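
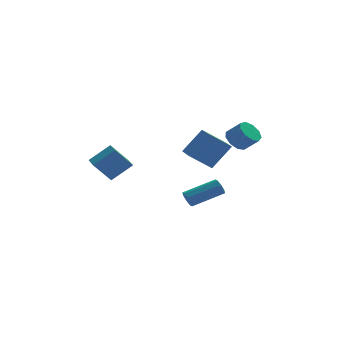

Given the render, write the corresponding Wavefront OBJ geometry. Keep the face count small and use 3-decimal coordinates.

v 3.276 -0.139 2.352
v 3.857 -0.033 1.873
v 4.544 -0.475 2.61
v 3.964 -0.581 3.088
v 3.8 0.384 2.178
v 4.487 -0.058 2.914
v 3.497 0.557 2.564
v 4.184 0.115 3.3
v 3.091 0.404 2.85
v 3.778 -0.038 3.587
v 2.772 -0.003 2.904
v 3.459 -0.445 3.64
v 2.689 -0.474 2.699
v 3.376 -0.916 3.435
v 2.881 -0.787 2.332
v 3.568 -1.23 3.068
v 3.258 -0.798 1.974
v 3.945 -1.24 2.71
v 3.643 -0.5 1.793
v 4.33 -0.942 2.529
v 0.914 1.06 -2.209
v 1.134 0.797 -2.613
v 2.925 1.156 -1.876
v 2.706 1.42 -1.471
v 1.087 1.192 -2.692
v 2.878 1.552 -1.955
v 0.939 1.51 -2.488
v 2.73 1.869 -1.75
v 0.777 1.564 -2.12
v 2.568 1.924 -1.383
v 0.695 1.324 -1.804
v 2.486 1.683 -1.067
v 0.742 0.928 -1.725
v 2.533 1.288 -0.988
v 0.89 0.611 -1.93
v 2.681 0.97 -1.192
v 1.052 0.556 -2.297
v 2.843 0.916 -1.56
v -3.956 1.496 0.314
v -2.797 1.67 1.282
v -4.102 2.667 0.279
v -2.943 2.841 1.246
v -3.017 1.579 -0.826
v -1.858 1.753 0.141
v -3.163 2.75 -0.862
v -2.004 2.924 0.106
v 1.699 -2.522 1.295
v 0.515 -2.512 2.2
v 1.571 -1.07 1.111
v 0.387 -1.059 2.016
v 2.733 -2.261 2.644
v 1.549 -2.25 3.549
v 2.605 -0.808 2.46
v 1.421 -0.798 3.365
f 2 1 5
f 2 5 3
f 3 5 6
f 3 6 4
f 5 1 7
f 5 7 6
f 6 7 8
f 6 8 4
f 7 1 9
f 7 9 8
f 8 9 10
f 8 10 4
f 9 1 11
f 9 11 10
f 10 11 12
f 10 12 4
f 11 1 13
f 11 13 12
f 12 13 14
f 12 14 4
f 13 1 15
f 13 15 14
f 14 15 16
f 14 16 4
f 15 1 17
f 15 17 16
f 16 17 18
f 16 18 4
f 17 1 19
f 17 19 18
f 18 19 20
f 18 20 4
f 19 1 2
f 19 2 20
f 20 2 3
f 20 3 4
f 22 21 25
f 22 25 23
f 23 25 26
f 23 26 24
f 25 21 27
f 25 27 26
f 26 27 28
f 26 28 24
f 27 21 29
f 27 29 28
f 28 29 30
f 28 30 24
f 29 21 31
f 29 31 30
f 30 31 32
f 30 32 24
f 31 21 33
f 31 33 32
f 32 33 34
f 32 34 24
f 33 21 35
f 33 35 34
f 34 35 36
f 34 36 24
f 35 21 37
f 35 37 36
f 36 37 38
f 36 38 24
f 37 21 22
f 37 22 38
f 38 22 23
f 38 23 24
f 40 42 39
f 43 40 39
f 39 42 41
f 41 43 39
f 40 46 42
f 44 40 43
f 44 46 40
f 42 46 41
f 45 43 41
f 41 46 45
f 45 44 43
f 46 44 45
f 48 50 47
f 51 48 47
f 47 50 49
f 49 51 47
f 48 54 50
f 52 48 51
f 52 54 48
f 50 54 49
f 53 51 49
f 49 54 53
f 53 52 51
f 54 52 53



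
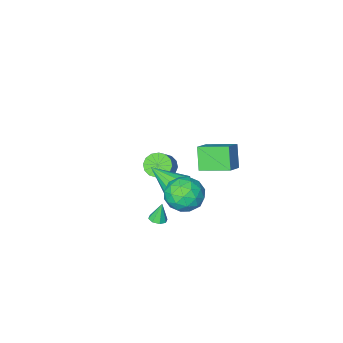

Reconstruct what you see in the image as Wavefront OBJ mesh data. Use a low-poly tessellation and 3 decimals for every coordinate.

v -3.812 -3.444 -2.973
v -3.078 -3.704 -3.337
v -2.173 -2.835 -2.131
v -2.908 -2.576 -1.767
v -3.177 -3.32 -3.539
v -2.272 -2.451 -2.333
v -3.447 -2.97 -3.59
v -2.542 -2.101 -2.384
v -3.814 -2.746 -3.475
v -2.909 -1.877 -2.269
v -4.181 -2.71 -3.226
v -3.276 -1.841 -2.02
v -4.449 -2.87 -2.909
v -3.545 -2.001 -1.703
v -4.547 -3.185 -2.609
v -3.642 -2.316 -1.403
v -4.448 -3.569 -2.407
v -3.543 -2.7 -1.201
v -4.178 -3.919 -2.356
v -3.273 -3.05 -1.15
v -3.811 -4.143 -2.471
v -2.906 -3.274 -1.265
v -3.444 -4.179 -2.72
v -2.539 -3.31 -1.514
v -3.175 -4.019 -3.037
v -2.271 -3.15 -1.831
v -2.56 3.161 0.645
v -1.654 3.838 0.161
v -1.406 1.542 0.539
v -0.5 2.219 0.055
v -0.826 2.377 1.231
v -1.539 3.378 1.296
v -1.521 2.002 -0.596
v -2.234 3.003 -0.531
v -1.012 3.122 -0.606
v -0.582 3.354 0.523
v -2.478 2.026 0.177
v -2.048 2.258 1.306
v -2.208 3.641 0.412
v -0.852 1.739 0.288
v -1.044 1.832 0.979
v -0.511 2.23 0.694
v -2.141 3.371 1.08
v -1.608 3.769 0.795
v -1.122 2.911 1.424
v -1.452 1.611 -0.095
v -0.919 2.009 -0.38
v -2.549 3.15 0.006
v -2.016 3.548 -0.279
v -1.938 2.469 -0.724
v -1.298 3.619 -0.323
v -0.62 2.667 -0.385
v -1.22 2.54 -0.768
v -1.639 3.128 -0.73
v -1.046 3.755 0.341
v -0.368 2.804 0.279
v -0.559 2.897 0.97
v -0.978 3.485 1.008
v -0.668 3.334 -0.11
v -2.692 2.576 0.421
v -2.014 1.625 0.359
v -2.082 1.895 -0.308
v -2.501 2.483 -0.27
v -2.44 2.713 1.085
v -1.762 1.761 1.023
v -1.421 2.252 1.43
v -1.84 2.84 1.468
v -2.392 2.046 0.81
v -2.642 3.255 2.595
v -3.027 2.457 3.854
v -3.833 4.541 3.046
v -4.217 3.743 4.306
v -1.683 3.897 3.294
v -2.067 3.099 4.554
v -2.873 5.183 3.746
v -3.258 4.385 5.005
v -0.559 1.433 -2.431
v -0.061 1.235 -2.311
v -0.861 1.407 -1.229
v -0.072 1.655 -2.304
v -0.369 1.946 -2.372
v -0.778 1.936 -2.475
v -1.058 1.632 -2.552
v -1.046 1.211 -2.558
v -0.749 0.92 -2.49
v -0.341 0.93 -2.388
v -1.992 1.296 -0.381
v -1.188 1.372 -0.954
v -1.168 -0.316 0.561
v -1.087 1.663 -0.544
v -1.228 1.855 -0.091
v -1.574 1.898 0.285
v -2.032 1.779 0.482
v -2.479 1.531 0.448
v -2.795 1.22 0.192
v -2.896 0.929 -0.218
v -2.755 0.736 -0.671
v -2.409 0.693 -1.047
v -1.951 0.812 -1.244
v -1.504 1.06 -1.21
f 2 1 5
f 2 5 3
f 3 5 6
f 3 6 4
f 5 1 7
f 5 7 6
f 6 7 8
f 6 8 4
f 7 1 9
f 7 9 8
f 8 9 10
f 8 10 4
f 9 1 11
f 9 11 10
f 10 11 12
f 10 12 4
f 11 1 13
f 11 13 12
f 12 13 14
f 12 14 4
f 13 1 15
f 13 15 14
f 14 15 16
f 14 16 4
f 15 1 17
f 15 17 16
f 16 17 18
f 16 18 4
f 17 1 19
f 17 19 18
f 18 19 20
f 18 20 4
f 19 1 21
f 19 21 20
f 20 21 22
f 20 22 4
f 21 1 23
f 21 23 22
f 22 23 24
f 22 24 4
f 23 1 25
f 23 25 24
f 24 25 26
f 24 26 4
f 25 1 2
f 25 2 26
f 26 2 3
f 26 3 4
f 27 64 43
f 64 38 67
f 43 67 32
f 64 67 43
f 27 43 39
f 43 32 44
f 39 44 28
f 43 44 39
f 27 39 48
f 39 28 49
f 48 49 34
f 39 49 48
f 27 48 60
f 48 34 63
f 60 63 37
f 48 63 60
f 27 60 64
f 60 37 68
f 64 68 38
f 60 68 64
f 28 44 55
f 44 32 58
f 55 58 36
f 44 58 55
f 32 67 45
f 67 38 66
f 45 66 31
f 67 66 45
f 38 68 65
f 68 37 61
f 65 61 29
f 68 61 65
f 37 63 62
f 63 34 50
f 62 50 33
f 63 50 62
f 34 49 54
f 49 28 51
f 54 51 35
f 49 51 54
f 30 56 42
f 56 36 57
f 42 57 31
f 56 57 42
f 30 42 40
f 42 31 41
f 40 41 29
f 42 41 40
f 30 40 47
f 40 29 46
f 47 46 33
f 40 46 47
f 30 47 52
f 47 33 53
f 52 53 35
f 47 53 52
f 30 52 56
f 52 35 59
f 56 59 36
f 52 59 56
f 31 57 45
f 57 36 58
f 45 58 32
f 57 58 45
f 29 41 65
f 41 31 66
f 65 66 38
f 41 66 65
f 33 46 62
f 46 29 61
f 62 61 37
f 46 61 62
f 35 53 54
f 53 33 50
f 54 50 34
f 53 50 54
f 36 59 55
f 59 35 51
f 55 51 28
f 59 51 55
f 70 72 69
f 73 70 69
f 69 72 71
f 71 73 69
f 70 76 72
f 74 70 73
f 74 76 70
f 72 76 71
f 75 73 71
f 71 76 75
f 75 74 73
f 76 74 75
f 78 77 80
f 78 80 79
f 80 77 81
f 80 81 79
f 81 77 82
f 81 82 79
f 82 77 83
f 82 83 79
f 83 77 84
f 83 84 79
f 84 77 85
f 84 85 79
f 85 77 86
f 85 86 79
f 86 77 78
f 86 78 79
f 88 87 90
f 88 90 89
f 90 87 91
f 90 91 89
f 91 87 92
f 91 92 89
f 92 87 93
f 92 93 89
f 93 87 94
f 93 94 89
f 94 87 95
f 94 95 89
f 95 87 96
f 95 96 89
f 96 87 97
f 96 97 89
f 97 87 98
f 97 98 89
f 98 87 99
f 98 99 89
f 99 87 100
f 99 100 89
f 100 87 88
f 100 88 89



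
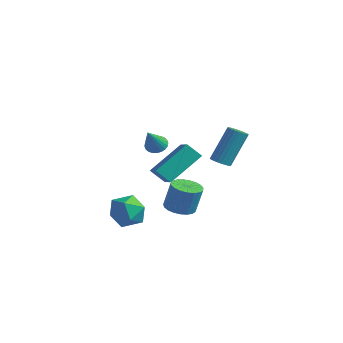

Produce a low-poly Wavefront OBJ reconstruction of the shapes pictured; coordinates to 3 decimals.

v -3.708 1.41 -2.455
v -3.385 3.13 -1.172
v -4.798 2.057 -3.049
v -4.476 3.777 -1.766
v -3.104 1.803 -3.134
v -2.782 3.523 -1.851
v -4.195 2.45 -3.728
v -3.872 4.17 -2.445
v 1.252 -1.852 -1.87
v 1.798 -2.335 -1.902
v 2.055 -2.131 -0.561
v 1.508 -1.648 -0.53
v 1.94 -2.075 -1.968
v 2.197 -1.871 -0.628
v 1.962 -1.776 -2.018
v 2.219 -1.573 -0.677
v 1.862 -1.491 -2.042
v 2.119 -1.287 -0.702
v 1.657 -1.268 -2.037
v 1.913 -1.064 -0.696
v 1.381 -1.146 -2.002
v 1.638 -0.942 -0.662
v 1.083 -1.146 -1.945
v 1.34 -0.942 -0.605
v 0.814 -1.268 -1.875
v 1.071 -1.064 -0.535
v 0.62 -1.491 -1.804
v 0.877 -1.287 -0.464
v 0.536 -1.776 -1.745
v 0.793 -1.573 -0.404
v 0.576 -2.075 -1.707
v 0.833 -1.871 -0.366
v 0.732 -2.335 -1.697
v 0.989 -2.131 -0.357
v 0.978 -2.511 -1.718
v 1.235 -2.308 -0.377
v 1.272 -2.574 -1.765
v 1.529 -2.37 -0.424
v 1.562 -2.511 -1.83
v 1.819 -2.308 -0.489
v -1.322 -1.548 -2.9
v -0.78 -2.147 -3.451
v -2.1 -2.793 -2.309
v -1.558 -3.392 -2.86
v -1.149 -2.91 -2.114
v -0.668 -2.14 -2.479
v -2.212 -2.8 -3.281
v -1.731 -2.03 -3.646
v -1.33 -2.921 -3.686
v -0.673 -2.989 -2.965
v -2.207 -1.951 -2.795
v -1.55 -2.019 -2.074
v -1.703 -0.435 0.541
v -1.352 -0.706 0.216
v -1.317 -1.325 1.699
v -1.226 -0.551 0.293
v -1.173 -0.378 0.408
v -1.2 -0.213 0.544
v -1.304 -0.083 0.679
v -1.469 -0.006 0.793
v -1.669 0.005 0.868
v -1.875 -0.05 0.894
v -2.055 -0.165 0.867
v -2.181 -0.32 0.789
v -2.234 -0.493 0.674
v -2.207 -0.657 0.539
v -2.103 -0.788 0.404
v -1.938 -0.865 0.29
v -1.737 -0.876 0.214
v -1.532 -0.821 0.188
v 0.43 1.483 -0.478
v 0.762 1.82 -0.696
v 0.921 2.773 1.02
v 0.59 2.437 1.238
v 0.584 1.911 -0.73
v 0.743 2.865 0.986
v 0.383 1.938 -0.726
v 0.542 2.891 0.99
v 0.189 1.895 -0.685
v 0.348 2.849 1.032
v 0.032 1.789 -0.611
v 0.191 2.743 1.105
v -0.065 1.637 -0.518
v 0.095 2.591 1.198
v -0.086 1.462 -0.418
v 0.074 2.416 1.298
v -0.028 1.29 -0.328
v 0.131 2.243 1.388
v 0.099 1.147 -0.26
v 0.258 2.1 1.456
v 0.277 1.055 -0.226
v 0.436 2.009 1.49
v 0.478 1.029 -0.23
v 0.637 1.982 1.486
v 0.672 1.071 -0.272
v 0.831 2.025 1.445
v 0.829 1.177 -0.345
v 0.988 2.131 1.371
v 0.925 1.329 -0.438
v 1.085 2.283 1.278
v 0.946 1.504 -0.538
v 1.106 2.458 1.178
v 0.889 1.677 -0.628
v 1.048 2.63 1.088
f 2 4 1
f 5 2 1
f 1 4 3
f 3 5 1
f 2 8 4
f 6 2 5
f 6 8 2
f 4 8 3
f 7 5 3
f 3 8 7
f 7 6 5
f 8 6 7
f 10 9 13
f 10 13 11
f 11 13 14
f 11 14 12
f 13 9 15
f 13 15 14
f 14 15 16
f 14 16 12
f 15 9 17
f 15 17 16
f 16 17 18
f 16 18 12
f 17 9 19
f 17 19 18
f 18 19 20
f 18 20 12
f 19 9 21
f 19 21 20
f 20 21 22
f 20 22 12
f 21 9 23
f 21 23 22
f 22 23 24
f 22 24 12
f 23 9 25
f 23 25 24
f 24 25 26
f 24 26 12
f 25 9 27
f 25 27 26
f 26 27 28
f 26 28 12
f 27 9 29
f 27 29 28
f 28 29 30
f 28 30 12
f 29 9 31
f 29 31 30
f 30 31 32
f 30 32 12
f 31 9 33
f 31 33 32
f 32 33 34
f 32 34 12
f 33 9 35
f 33 35 34
f 34 35 36
f 34 36 12
f 35 9 37
f 35 37 36
f 36 37 38
f 36 38 12
f 37 9 39
f 37 39 38
f 38 39 40
f 38 40 12
f 39 9 10
f 39 10 40
f 40 10 11
f 40 11 12
f 41 52 46
f 41 46 42
f 41 42 48
f 41 48 51
f 41 51 52
f 42 46 50
f 46 52 45
f 52 51 43
f 51 48 47
f 48 42 49
f 44 50 45
f 44 45 43
f 44 43 47
f 44 47 49
f 44 49 50
f 45 50 46
f 43 45 52
f 47 43 51
f 49 47 48
f 50 49 42
f 54 53 56
f 54 56 55
f 56 53 57
f 56 57 55
f 57 53 58
f 57 58 55
f 58 53 59
f 58 59 55
f 59 53 60
f 59 60 55
f 60 53 61
f 60 61 55
f 61 53 62
f 61 62 55
f 62 53 63
f 62 63 55
f 63 53 64
f 63 64 55
f 64 53 65
f 64 65 55
f 65 53 66
f 65 66 55
f 66 53 67
f 66 67 55
f 67 53 68
f 67 68 55
f 68 53 69
f 68 69 55
f 69 53 70
f 69 70 55
f 70 53 54
f 70 54 55
f 72 71 75
f 72 75 73
f 73 75 76
f 73 76 74
f 75 71 77
f 75 77 76
f 76 77 78
f 76 78 74
f 77 71 79
f 77 79 78
f 78 79 80
f 78 80 74
f 79 71 81
f 79 81 80
f 80 81 82
f 80 82 74
f 81 71 83
f 81 83 82
f 82 83 84
f 82 84 74
f 83 71 85
f 83 85 84
f 84 85 86
f 84 86 74
f 85 71 87
f 85 87 86
f 86 87 88
f 86 88 74
f 87 71 89
f 87 89 88
f 88 89 90
f 88 90 74
f 89 71 91
f 89 91 90
f 90 91 92
f 90 92 74
f 91 71 93
f 91 93 92
f 92 93 94
f 92 94 74
f 93 71 95
f 93 95 94
f 94 95 96
f 94 96 74
f 95 71 97
f 95 97 96
f 96 97 98
f 96 98 74
f 97 71 99
f 97 99 98
f 98 99 100
f 98 100 74
f 99 71 101
f 99 101 100
f 100 101 102
f 100 102 74
f 101 71 103
f 101 103 102
f 102 103 104
f 102 104 74
f 103 71 72
f 103 72 104
f 104 72 73
f 104 73 74



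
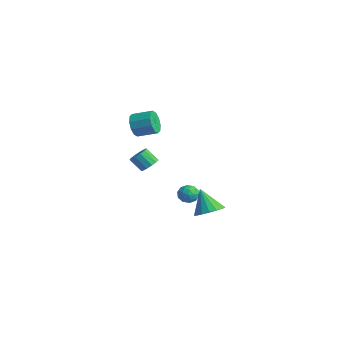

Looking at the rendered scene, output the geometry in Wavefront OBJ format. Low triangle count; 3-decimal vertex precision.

v 0.708 -0.563 -2.302
v 1.076 -1.163 -2.303
v 0.004 -0.997 -1.517
v 0.372 -1.597 -1.518
v 0.657 -1.01 -1.254
v 1.092 -0.741 -1.739
v -0.012 -1.419 -2.081
v 0.423 -1.15 -2.566
v 0.631 -1.692 -2.167
v 1.045 -1.439 -1.656
v 0.035 -0.721 -2.164
v 0.449 -0.468 -1.653
v 0.954 -0.825 -2.371
v 0.126 -1.335 -1.449
v 0.294 -0.99 -1.294
v 0.51 -1.343 -1.294
v 0.963 -0.577 -2.04
v 1.18 -0.93 -2.04
v 0.933 -0.84 -1.424
v -0.1 -1.23 -1.78
v 0.117 -1.583 -1.78
v 0.57 -0.817 -2.526
v 0.786 -1.17 -2.526
v 0.147 -1.32 -2.396
v 0.909 -1.489 -2.292
v 0.495 -1.744 -1.831
v 0.269 -1.639 -2.161
v 0.525 -1.481 -2.446
v 1.152 -1.34 -1.991
v 0.738 -1.595 -1.53
v 0.906 -1.25 -1.375
v 1.161 -1.092 -1.66
v 0.891 -1.651 -1.911
v 0.342 -0.565 -2.29
v -0.072 -0.82 -1.829
v -0.081 -1.068 -2.16
v 0.174 -0.91 -2.445
v 0.585 -0.416 -1.989
v 0.171 -0.671 -1.528
v 0.555 -0.679 -1.374
v 0.811 -0.521 -1.659
v 0.189 -0.509 -1.909
v -2.692 -1.613 -0.774
v -2.217 -1.481 -0.321
v -2.873 -1.895 0.487
v -3.348 -2.027 0.034
v -2.434 -1.173 -0.34
v -3.09 -1.586 0.468
v -2.733 -1.005 -0.497
v -3.389 -1.418 0.312
v -3.02 -1.03 -0.742
v -3.675 -1.443 0.067
v -3.202 -1.24 -0.997
v -3.858 -1.653 -0.189
v -3.222 -1.569 -1.181
v -3.878 -1.982 -0.373
v -3.074 -1.912 -1.237
v -3.73 -2.325 -0.428
v -2.805 -2.16 -1.145
v -3.461 -2.573 -0.337
v -2.5 -2.235 -0.936
v -3.156 -2.648 -0.127
v -2.256 -2.112 -0.675
v -2.912 -2.525 0.133
v -2.15 -1.831 -0.446
v -2.806 -2.244 0.362
v -4.311 -1.618 1.98
v -3.868 -1.73 1.24
v -2.946 -0.853 1.659
v -3.389 -0.742 2.4
v -4.217 -1.328 1.166
v -3.295 -0.451 1.585
v -4.602 -1.036 1.403
v -3.68 -0.159 1.822
v -4.876 -0.967 1.86
v -3.953 -0.09 2.28
v -4.934 -1.147 2.364
v -4.011 -0.27 2.783
v -4.754 -1.507 2.721
v -3.832 -0.63 3.14
v -4.405 -1.909 2.795
v -3.483 -1.032 3.214
v -4.02 -2.201 2.558
v -3.098 -1.324 2.977
v -3.747 -2.27 2.1
v -2.824 -1.393 2.52
v -3.689 -2.09 1.597
v -2.766 -1.213 2.016
v 4.147 -2.139 -1.266
v 4.654 -1.412 -0.924
v 3.213 -2.161 0.166
v 4.311 -1.211 -1.145
v 3.931 -1.223 -1.394
v 3.6 -1.445 -1.613
v 3.394 -1.826 -1.753
v 3.361 -2.278 -1.781
v 3.508 -2.699 -1.691
v 3.802 -2.992 -1.504
v 4.174 -3.089 -1.262
v 4.541 -2.969 -1.021
v 4.817 -2.658 -0.836
v 4.94 -2.229 -0.75
v 4.881 -1.78 -0.782
f 1 38 17
f 38 12 41
f 17 41 6
f 38 41 17
f 1 17 13
f 17 6 18
f 13 18 2
f 17 18 13
f 1 13 22
f 13 2 23
f 22 23 8
f 13 23 22
f 1 22 34
f 22 8 37
f 34 37 11
f 22 37 34
f 1 34 38
f 34 11 42
f 38 42 12
f 34 42 38
f 2 18 29
f 18 6 32
f 29 32 10
f 18 32 29
f 6 41 19
f 41 12 40
f 19 40 5
f 41 40 19
f 12 42 39
f 42 11 35
f 39 35 3
f 42 35 39
f 11 37 36
f 37 8 24
f 36 24 7
f 37 24 36
f 8 23 28
f 23 2 25
f 28 25 9
f 23 25 28
f 4 30 16
f 30 10 31
f 16 31 5
f 30 31 16
f 4 16 14
f 16 5 15
f 14 15 3
f 16 15 14
f 4 14 21
f 14 3 20
f 21 20 7
f 14 20 21
f 4 21 26
f 21 7 27
f 26 27 9
f 21 27 26
f 4 26 30
f 26 9 33
f 30 33 10
f 26 33 30
f 5 31 19
f 31 10 32
f 19 32 6
f 31 32 19
f 3 15 39
f 15 5 40
f 39 40 12
f 15 40 39
f 7 20 36
f 20 3 35
f 36 35 11
f 20 35 36
f 9 27 28
f 27 7 24
f 28 24 8
f 27 24 28
f 10 33 29
f 33 9 25
f 29 25 2
f 33 25 29
f 44 43 47
f 44 47 45
f 45 47 48
f 45 48 46
f 47 43 49
f 47 49 48
f 48 49 50
f 48 50 46
f 49 43 51
f 49 51 50
f 50 51 52
f 50 52 46
f 51 43 53
f 51 53 52
f 52 53 54
f 52 54 46
f 53 43 55
f 53 55 54
f 54 55 56
f 54 56 46
f 55 43 57
f 55 57 56
f 56 57 58
f 56 58 46
f 57 43 59
f 57 59 58
f 58 59 60
f 58 60 46
f 59 43 61
f 59 61 60
f 60 61 62
f 60 62 46
f 61 43 63
f 61 63 62
f 62 63 64
f 62 64 46
f 63 43 65
f 63 65 64
f 64 65 66
f 64 66 46
f 65 43 44
f 65 44 66
f 66 44 45
f 66 45 46
f 68 67 71
f 68 71 69
f 69 71 72
f 69 72 70
f 71 67 73
f 71 73 72
f 72 73 74
f 72 74 70
f 73 67 75
f 73 75 74
f 74 75 76
f 74 76 70
f 75 67 77
f 75 77 76
f 76 77 78
f 76 78 70
f 77 67 79
f 77 79 78
f 78 79 80
f 78 80 70
f 79 67 81
f 79 81 80
f 80 81 82
f 80 82 70
f 81 67 83
f 81 83 82
f 82 83 84
f 82 84 70
f 83 67 85
f 83 85 84
f 84 85 86
f 84 86 70
f 85 67 87
f 85 87 86
f 86 87 88
f 86 88 70
f 87 67 68
f 87 68 88
f 88 68 69
f 88 69 70
f 90 89 92
f 90 92 91
f 92 89 93
f 92 93 91
f 93 89 94
f 93 94 91
f 94 89 95
f 94 95 91
f 95 89 96
f 95 96 91
f 96 89 97
f 96 97 91
f 97 89 98
f 97 98 91
f 98 89 99
f 98 99 91
f 99 89 100
f 99 100 91
f 100 89 101
f 100 101 91
f 101 89 102
f 101 102 91
f 102 89 103
f 102 103 91
f 103 89 90
f 103 90 91



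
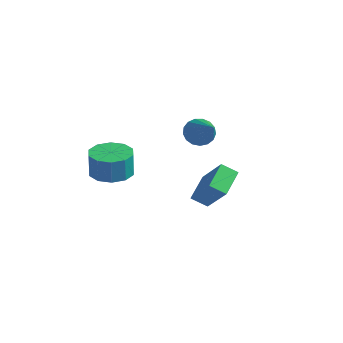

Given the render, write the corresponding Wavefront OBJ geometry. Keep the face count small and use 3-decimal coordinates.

v 2.431 -0.491 2.395
v 2.877 -0.477 1.856
v 3.969 -1.349 3.645
v 2.922 -0.18 2.004
v 2.854 0.045 2.242
v 2.69 0.148 2.515
v 2.466 0.105 2.761
v 2.234 -0.075 2.923
v 2.047 -0.35 2.964
v 1.949 -0.657 2.874
v 1.96 -0.927 2.675
v 2.079 -1.096 2.412
v 2.279 -1.127 2.145
v 2.514 -1.012 1.935
v 2.73 -0.777 1.831
v 0.163 -3.326 0.32
v 0.841 -3.992 0.297
v 0.855 -4.019 1.497
v 0.177 -3.354 1.52
v 1.103 -3.466 0.306
v 1.116 -3.493 1.506
v 1.005 -2.887 0.32
v 1.019 -2.914 1.52
v 0.587 -2.476 0.334
v 0.6 -2.503 1.534
v 0.006 -2.39 0.343
v 0.02 -2.417 1.543
v -0.515 -2.661 0.343
v -0.501 -2.688 1.543
v -0.776 -3.187 0.334
v -0.763 -3.214 1.534
v -0.679 -3.766 0.32
v -0.665 -3.793 1.52
v -0.26 -4.177 0.306
v -0.247 -4.204 1.506
v 0.32 -4.263 0.297
v 0.334 -4.29 1.497
v 1.503 1.083 -3.279
v 0.901 0.66 -2.833
v 1.087 2.303 -2.684
v 0.486 1.881 -2.237
v 2.814 0.799 -1.783
v 2.213 0.377 -1.336
v 2.399 2.02 -1.187
v 1.797 1.597 -0.741
f 2 1 4
f 2 4 3
f 4 1 5
f 4 5 3
f 5 1 6
f 5 6 3
f 6 1 7
f 6 7 3
f 7 1 8
f 7 8 3
f 8 1 9
f 8 9 3
f 9 1 10
f 9 10 3
f 10 1 11
f 10 11 3
f 11 1 12
f 11 12 3
f 12 1 13
f 12 13 3
f 13 1 14
f 13 14 3
f 14 1 15
f 14 15 3
f 15 1 2
f 15 2 3
f 17 16 20
f 17 20 18
f 18 20 21
f 18 21 19
f 20 16 22
f 20 22 21
f 21 22 23
f 21 23 19
f 22 16 24
f 22 24 23
f 23 24 25
f 23 25 19
f 24 16 26
f 24 26 25
f 25 26 27
f 25 27 19
f 26 16 28
f 26 28 27
f 27 28 29
f 27 29 19
f 28 16 30
f 28 30 29
f 29 30 31
f 29 31 19
f 30 16 32
f 30 32 31
f 31 32 33
f 31 33 19
f 32 16 34
f 32 34 33
f 33 34 35
f 33 35 19
f 34 16 36
f 34 36 35
f 35 36 37
f 35 37 19
f 36 16 17
f 36 17 37
f 37 17 18
f 37 18 19
f 39 41 38
f 42 39 38
f 38 41 40
f 40 42 38
f 39 45 41
f 43 39 42
f 43 45 39
f 41 45 40
f 44 42 40
f 40 45 44
f 44 43 42
f 45 43 44



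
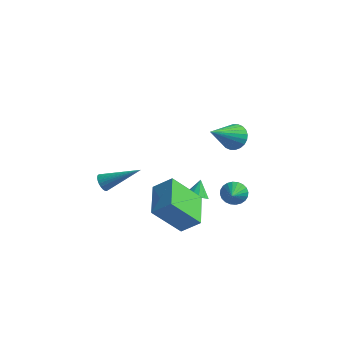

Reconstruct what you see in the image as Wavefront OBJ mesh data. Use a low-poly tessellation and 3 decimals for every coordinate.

v -0.399 1.619 -3.168
v 0.077 1.99 -3.382
v -0.521 2.261 -2.332
v -0.227 2.12 -3.527
v -0.585 2.092 -3.557
v -0.884 1.914 -3.464
v -1.029 1.642 -3.277
v -0.974 1.363 -3.055
v -0.737 1.166 -2.869
v -0.392 1.112 -2.777
v -0.05 1.22 -2.81
v 0.182 1.455 -2.956
v 0.229 1.741 -3.17
v -3.633 -1.916 -1.055
v -3.454 -1.709 -1.508
v -1.967 -1.104 -0.025
v -3.572 -1.555 -1.438
v -3.7 -1.456 -1.309
v -3.818 -1.427 -1.142
v -3.907 -1.472 -0.961
v -3.955 -1.585 -0.794
v -3.954 -1.748 -0.667
v -3.904 -1.937 -0.599
v -3.813 -2.122 -0.601
v -3.694 -2.276 -0.671
v -3.567 -2.376 -0.8
v -3.449 -2.405 -0.967
v -3.359 -2.36 -1.148
v -3.311 -2.247 -1.315
v -3.312 -2.084 -1.442
v -3.362 -1.895 -1.51
v 0.006 -3.43 -0.922
v 0.917 -3.139 -0.149
v -0.905 -1.751 -0.482
v 0.006 -1.46 0.291
v 1.054 -2.44 -2.531
v 1.965 -2.149 -1.758
v 0.143 -0.761 -2.091
v 1.054 -0.47 -1.318
v 2.616 -0.181 3.367
v 3.318 -0.454 3.259
v 2.184 -1.739 4.493
v 3.356 -0.289 3.502
v 3.283 -0.108 3.725
v 3.107 0.063 3.893
v 2.857 0.196 3.981
v 2.571 0.272 3.975
v 2.291 0.278 3.877
v 2.061 0.215 3.701
v 1.915 0.091 3.474
v 1.876 -0.074 3.231
v 1.95 -0.255 3.009
v 2.126 -0.426 2.841
v 2.375 -0.559 2.753
v 2.662 -0.634 2.758
v 2.942 -0.641 2.856
v 3.172 -0.578 3.032
v 2.728 -0.294 -0.526
v 2.994 0.082 -0.026
v 3.072 -1.166 -0.054
v 2.751 0.037 0.068
v 2.503 -0.059 0.071
v 2.29 -0.191 -0.016
v 2.143 -0.338 -0.181
v 2.086 -0.478 -0.399
v 2.126 -0.591 -0.636
v 2.258 -0.658 -0.856
v 2.461 -0.67 -1.026
v 2.705 -0.624 -1.12
v 2.953 -0.529 -1.123
v 3.166 -0.397 -1.036
v 3.312 -0.25 -0.871
v 3.37 -0.109 -0.653
v 3.33 0.003 -0.416
v 3.198 0.07 -0.196
f 2 1 4
f 2 4 3
f 4 1 5
f 4 5 3
f 5 1 6
f 5 6 3
f 6 1 7
f 6 7 3
f 7 1 8
f 7 8 3
f 8 1 9
f 8 9 3
f 9 1 10
f 9 10 3
f 10 1 11
f 10 11 3
f 11 1 12
f 11 12 3
f 12 1 13
f 12 13 3
f 13 1 2
f 13 2 3
f 15 14 17
f 15 17 16
f 17 14 18
f 17 18 16
f 18 14 19
f 18 19 16
f 19 14 20
f 19 20 16
f 20 14 21
f 20 21 16
f 21 14 22
f 21 22 16
f 22 14 23
f 22 23 16
f 23 14 24
f 23 24 16
f 24 14 25
f 24 25 16
f 25 14 26
f 25 26 16
f 26 14 27
f 26 27 16
f 27 14 28
f 27 28 16
f 28 14 29
f 28 29 16
f 29 14 30
f 29 30 16
f 30 14 31
f 30 31 16
f 31 14 15
f 31 15 16
f 33 35 32
f 36 33 32
f 32 35 34
f 34 36 32
f 33 39 35
f 37 33 36
f 37 39 33
f 35 39 34
f 38 36 34
f 34 39 38
f 38 37 36
f 39 37 38
f 41 40 43
f 41 43 42
f 43 40 44
f 43 44 42
f 44 40 45
f 44 45 42
f 45 40 46
f 45 46 42
f 46 40 47
f 46 47 42
f 47 40 48
f 47 48 42
f 48 40 49
f 48 49 42
f 49 40 50
f 49 50 42
f 50 40 51
f 50 51 42
f 51 40 52
f 51 52 42
f 52 40 53
f 52 53 42
f 53 40 54
f 53 54 42
f 54 40 55
f 54 55 42
f 55 40 56
f 55 56 42
f 56 40 57
f 56 57 42
f 57 40 41
f 57 41 42
f 59 58 61
f 59 61 60
f 61 58 62
f 61 62 60
f 62 58 63
f 62 63 60
f 63 58 64
f 63 64 60
f 64 58 65
f 64 65 60
f 65 58 66
f 65 66 60
f 66 58 67
f 66 67 60
f 67 58 68
f 67 68 60
f 68 58 69
f 68 69 60
f 69 58 70
f 69 70 60
f 70 58 71
f 70 71 60
f 71 58 72
f 71 72 60
f 72 58 73
f 72 73 60
f 73 58 74
f 73 74 60
f 74 58 75
f 74 75 60
f 75 58 59
f 75 59 60



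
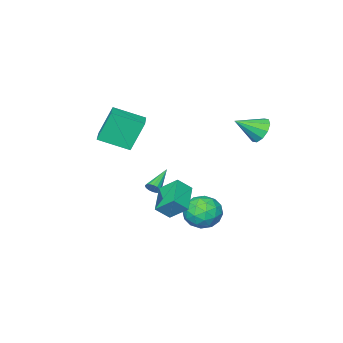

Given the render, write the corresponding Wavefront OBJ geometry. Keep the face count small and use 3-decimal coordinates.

v -3.787 3.054 2.302
v -3.254 3.742 2.117
v -2.553 2.326 3.158
v -3.516 3.852 2.588
v -3.882 3.657 2.95
v -4.211 3.232 3.064
v -4.379 2.739 2.887
v -4.321 2.366 2.486
v -4.059 2.256 2.015
v -3.693 2.451 1.654
v -3.364 2.877 1.54
v -3.196 3.369 1.717
v 0.071 0.441 -2.351
v -0.308 1.47 -1.449
v 1.379 1.533 -3.046
v 1 2.561 -2.143
v 0.78 0.059 -1.617
v 0.401 1.087 -0.714
v 2.088 1.15 -2.311
v 1.709 2.179 -1.409
v -1.6 1.65 -4.854
v -0.692 0.923 -4.667
v -2.408 1.057 -3.233
v -1.5 0.33 -3.046
v -1.347 1.495 -2.971
v -0.847 1.862 -3.973
v -2.253 0.118 -3.927
v -1.753 0.485 -4.929
v -1.096 -0.023 -4.094
v -0.536 0.828 -3.504
v -2.564 1.152 -4.396
v -2.004 2.003 -3.806
v -1.075 1.339 -4.903
v -2.025 0.641 -2.997
v -1.935 1.326 -2.953
v -1.401 0.899 -2.844
v -1.166 1.89 -4.495
v -0.633 1.463 -4.385
v -1.017 1.799 -3.388
v -2.467 0.517 -3.515
v -1.934 0.09 -3.405
v -1.699 1.081 -5.056
v -1.165 0.654 -4.947
v -2.083 0.181 -4.512
v -0.779 0.355 -4.456
v -1.253 0.006 -3.504
v -1.696 -0.118 -4.021
v -1.402 0.097 -4.61
v -0.45 0.855 -4.109
v -0.924 0.507 -3.157
v -0.834 1.192 -3.113
v -0.541 1.407 -3.701
v -0.687 0.299 -3.773
v -2.176 1.473 -4.743
v -2.65 1.125 -3.791
v -2.559 0.573 -4.199
v -2.266 0.788 -4.787
v -1.847 1.974 -4.396
v -2.321 1.625 -3.444
v -1.698 1.883 -3.29
v -1.404 2.098 -3.879
v -2.413 1.681 -4.127
v -2.198 -3.722 -4.186
v -1.942 -3.756 -3.758
v -3.682 -4.178 -3.334
v -2.023 -3.511 -3.768
v -2.151 -3.322 -3.89
v -2.292 -3.24 -4.092
v -2.408 -3.288 -4.318
v -2.467 -3.452 -4.509
v -2.454 -3.689 -4.614
v -2.373 -3.934 -4.604
v -2.245 -4.123 -4.481
v -2.104 -4.204 -4.28
v -1.989 -4.157 -4.053
v -1.93 -3.993 -3.862
v 0.461 -5.231 0.566
v -0.283 -4.861 2.472
v -0.775 -3.877 -0.18
v -1.52 -3.506 1.726
v 1.44 -4.234 0.754
v 0.695 -3.863 2.66
v 0.203 -2.879 0.008
v -0.541 -2.509 1.914
f 2 1 4
f 2 4 3
f 4 1 5
f 4 5 3
f 5 1 6
f 5 6 3
f 6 1 7
f 6 7 3
f 7 1 8
f 7 8 3
f 8 1 9
f 8 9 3
f 9 1 10
f 9 10 3
f 10 1 11
f 10 11 3
f 11 1 12
f 11 12 3
f 12 1 2
f 12 2 3
f 14 16 13
f 17 14 13
f 13 16 15
f 15 17 13
f 14 20 16
f 18 14 17
f 18 20 14
f 16 20 15
f 19 17 15
f 15 20 19
f 19 18 17
f 20 18 19
f 21 58 37
f 58 32 61
f 37 61 26
f 58 61 37
f 21 37 33
f 37 26 38
f 33 38 22
f 37 38 33
f 21 33 42
f 33 22 43
f 42 43 28
f 33 43 42
f 21 42 54
f 42 28 57
f 54 57 31
f 42 57 54
f 21 54 58
f 54 31 62
f 58 62 32
f 54 62 58
f 22 38 49
f 38 26 52
f 49 52 30
f 38 52 49
f 26 61 39
f 61 32 60
f 39 60 25
f 61 60 39
f 32 62 59
f 62 31 55
f 59 55 23
f 62 55 59
f 31 57 56
f 57 28 44
f 56 44 27
f 57 44 56
f 28 43 48
f 43 22 45
f 48 45 29
f 43 45 48
f 24 50 36
f 50 30 51
f 36 51 25
f 50 51 36
f 24 36 34
f 36 25 35
f 34 35 23
f 36 35 34
f 24 34 41
f 34 23 40
f 41 40 27
f 34 40 41
f 24 41 46
f 41 27 47
f 46 47 29
f 41 47 46
f 24 46 50
f 46 29 53
f 50 53 30
f 46 53 50
f 25 51 39
f 51 30 52
f 39 52 26
f 51 52 39
f 23 35 59
f 35 25 60
f 59 60 32
f 35 60 59
f 27 40 56
f 40 23 55
f 56 55 31
f 40 55 56
f 29 47 48
f 47 27 44
f 48 44 28
f 47 44 48
f 30 53 49
f 53 29 45
f 49 45 22
f 53 45 49
f 64 63 66
f 64 66 65
f 66 63 67
f 66 67 65
f 67 63 68
f 67 68 65
f 68 63 69
f 68 69 65
f 69 63 70
f 69 70 65
f 70 63 71
f 70 71 65
f 71 63 72
f 71 72 65
f 72 63 73
f 72 73 65
f 73 63 74
f 73 74 65
f 74 63 75
f 74 75 65
f 75 63 76
f 75 76 65
f 76 63 64
f 76 64 65
f 78 80 77
f 81 78 77
f 77 80 79
f 79 81 77
f 78 84 80
f 82 78 81
f 82 84 78
f 80 84 79
f 83 81 79
f 79 84 83
f 83 82 81
f 84 82 83



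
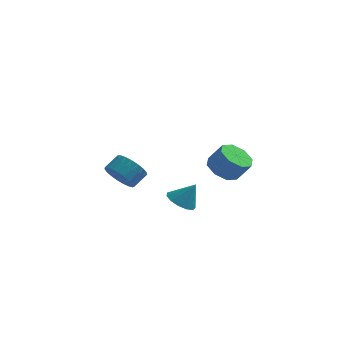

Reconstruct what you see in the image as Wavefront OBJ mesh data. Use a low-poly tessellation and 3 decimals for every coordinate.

v -3.607 2.76 -3.88
v -2.969 2.86 -4.563
v -2.476 3.541 -4.003
v -3.113 3.44 -3.32
v -3.234 3.131 -4.659
v -2.741 3.811 -4.099
v -3.564 3.337 -4.62
v -3.07 4.018 -4.06
v -3.9 3.444 -4.453
v -3.407 4.125 -3.893
v -4.187 3.433 -4.187
v -3.693 4.113 -3.627
v -4.372 3.305 -3.868
v -3.879 3.985 -3.308
v -4.426 3.082 -3.551
v -3.933 3.763 -2.991
v -4.338 2.804 -3.291
v -3.844 3.485 -2.731
v -4.123 2.519 -3.132
v -3.63 3.199 -2.572
v -3.819 2.275 -3.103
v -3.326 2.955 -2.543
v -3.478 2.114 -3.209
v -2.985 2.795 -2.649
v -3.16 2.066 -3.43
v -2.667 2.747 -2.87
v -2.919 2.137 -3.729
v -2.425 2.818 -3.169
v -2.796 2.316 -4.054
v -2.303 2.997 -3.494
v -2.814 2.572 -4.349
v -2.321 3.252 -3.79
v 2.152 -0.733 -0.922
v 2.798 -0.264 -1.339
v 3.474 -0.338 -0.374
v 2.828 -0.807 0.042
v 2.356 0.14 -0.998
v 3.032 0.066 -0.034
v 1.795 0.033 -0.613
v 2.471 -0.041 0.351
v 1.443 -0.523 -0.409
v 2.119 -0.597 0.555
v 1.506 -1.202 -0.506
v 2.182 -1.276 0.459
v 1.948 -1.606 -0.846
v 2.624 -1.68 0.118
v 2.509 -1.499 -1.231
v 3.185 -1.573 -0.267
v 2.861 -0.943 -1.435
v 3.537 -1.017 -0.471
v -0.064 0.517 -3.959
v 0.348 -0.178 -4.1
v 0.624 0.703 -2.861
v 0.587 0.159 -4.307
v 0.619 0.61 -4.403
v 0.435 1.031 -4.359
v 0.092 1.289 -4.188
v -0.301 1.302 -3.944
v -0.618 1.066 -3.705
v -0.759 0.655 -3.547
v -0.68 0.201 -3.52
v -0.405 -0.153 -3.632
v -0.022 -0.294 -3.849
f 2 1 5
f 2 5 3
f 3 5 6
f 3 6 4
f 5 1 7
f 5 7 6
f 6 7 8
f 6 8 4
f 7 1 9
f 7 9 8
f 8 9 10
f 8 10 4
f 9 1 11
f 9 11 10
f 10 11 12
f 10 12 4
f 11 1 13
f 11 13 12
f 12 13 14
f 12 14 4
f 13 1 15
f 13 15 14
f 14 15 16
f 14 16 4
f 15 1 17
f 15 17 16
f 16 17 18
f 16 18 4
f 17 1 19
f 17 19 18
f 18 19 20
f 18 20 4
f 19 1 21
f 19 21 20
f 20 21 22
f 20 22 4
f 21 1 23
f 21 23 22
f 22 23 24
f 22 24 4
f 23 1 25
f 23 25 24
f 24 25 26
f 24 26 4
f 25 1 27
f 25 27 26
f 26 27 28
f 26 28 4
f 27 1 29
f 27 29 28
f 28 29 30
f 28 30 4
f 29 1 31
f 29 31 30
f 30 31 32
f 30 32 4
f 31 1 2
f 31 2 32
f 32 2 3
f 32 3 4
f 34 33 37
f 34 37 35
f 35 37 38
f 35 38 36
f 37 33 39
f 37 39 38
f 38 39 40
f 38 40 36
f 39 33 41
f 39 41 40
f 40 41 42
f 40 42 36
f 41 33 43
f 41 43 42
f 42 43 44
f 42 44 36
f 43 33 45
f 43 45 44
f 44 45 46
f 44 46 36
f 45 33 47
f 45 47 46
f 46 47 48
f 46 48 36
f 47 33 49
f 47 49 48
f 48 49 50
f 48 50 36
f 49 33 34
f 49 34 50
f 50 34 35
f 50 35 36
f 52 51 54
f 52 54 53
f 54 51 55
f 54 55 53
f 55 51 56
f 55 56 53
f 56 51 57
f 56 57 53
f 57 51 58
f 57 58 53
f 58 51 59
f 58 59 53
f 59 51 60
f 59 60 53
f 60 51 61
f 60 61 53
f 61 51 62
f 61 62 53
f 62 51 63
f 62 63 53
f 63 51 52
f 63 52 53



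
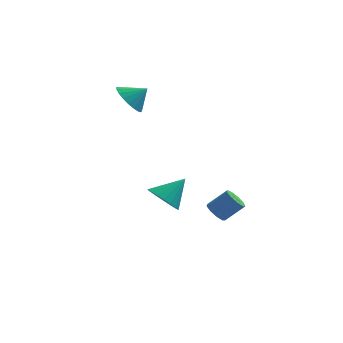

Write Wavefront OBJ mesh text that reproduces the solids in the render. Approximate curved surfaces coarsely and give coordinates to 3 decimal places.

v 2.797 0.037 -4.118
v 3.164 -0.457 -4.383
v 4.129 -0.232 -3.467
v 3.763 0.263 -3.202
v 3.265 -0.06 -4.587
v 4.231 0.166 -3.672
v 3.148 0.383 -4.573
v 4.113 0.608 -3.657
v 2.866 0.664 -4.345
v 3.832 0.889 -3.429
v 2.552 0.652 -4.011
v 3.518 0.877 -3.095
v 2.353 0.352 -3.727
v 3.319 0.578 -2.811
v 2.362 -0.095 -3.626
v 3.327 0.131 -2.71
v 2.574 -0.48 -3.755
v 3.54 -0.254 -2.839
v 2.891 -0.623 -4.054
v 3.856 -0.397 -3.138
v 0.645 -3.931 -1.309
v 1.354 -3.917 -1.956
v 1.615 -3.209 -0.231
v 1.154 -3.546 -2.026
v 0.854 -3.251 -1.953
v 0.513 -3.09 -1.753
v 0.197 -3.096 -1.465
v -0.03 -3.267 -1.146
v -0.123 -3.57 -0.859
v -0.064 -3.944 -0.662
v 0.135 -4.316 -0.592
v 0.435 -4.611 -0.665
v 0.777 -4.772 -0.865
v 1.092 -4.766 -1.153
v 1.319 -4.594 -1.472
v 1.412 -4.292 -1.759
v -1.736 2.324 2.449
v -1.203 1.618 1.96
v -0.844 2.496 3.171
v -1.1 1.967 1.75
v -1.107 2.377 1.66
v -1.222 2.778 1.707
v -1.427 3.101 1.882
v -1.684 3.289 2.155
v -1.951 3.31 2.479
v -2.18 3.161 2.798
v -2.333 2.867 3.056
v -2.382 2.479 3.209
v -2.319 2.064 3.231
v -2.156 1.694 3.117
v -1.92 1.433 2.888
v -1.652 1.326 2.583
v -1.398 1.392 2.255
f 2 1 5
f 2 5 3
f 3 5 6
f 3 6 4
f 5 1 7
f 5 7 6
f 6 7 8
f 6 8 4
f 7 1 9
f 7 9 8
f 8 9 10
f 8 10 4
f 9 1 11
f 9 11 10
f 10 11 12
f 10 12 4
f 11 1 13
f 11 13 12
f 12 13 14
f 12 14 4
f 13 1 15
f 13 15 14
f 14 15 16
f 14 16 4
f 15 1 17
f 15 17 16
f 16 17 18
f 16 18 4
f 17 1 19
f 17 19 18
f 18 19 20
f 18 20 4
f 19 1 2
f 19 2 20
f 20 2 3
f 20 3 4
f 22 21 24
f 22 24 23
f 24 21 25
f 24 25 23
f 25 21 26
f 25 26 23
f 26 21 27
f 26 27 23
f 27 21 28
f 27 28 23
f 28 21 29
f 28 29 23
f 29 21 30
f 29 30 23
f 30 21 31
f 30 31 23
f 31 21 32
f 31 32 23
f 32 21 33
f 32 33 23
f 33 21 34
f 33 34 23
f 34 21 35
f 34 35 23
f 35 21 36
f 35 36 23
f 36 21 22
f 36 22 23
f 38 37 40
f 38 40 39
f 40 37 41
f 40 41 39
f 41 37 42
f 41 42 39
f 42 37 43
f 42 43 39
f 43 37 44
f 43 44 39
f 44 37 45
f 44 45 39
f 45 37 46
f 45 46 39
f 46 37 47
f 46 47 39
f 47 37 48
f 47 48 39
f 48 37 49
f 48 49 39
f 49 37 50
f 49 50 39
f 50 37 51
f 50 51 39
f 51 37 52
f 51 52 39
f 52 37 53
f 52 53 39
f 53 37 38
f 53 38 39



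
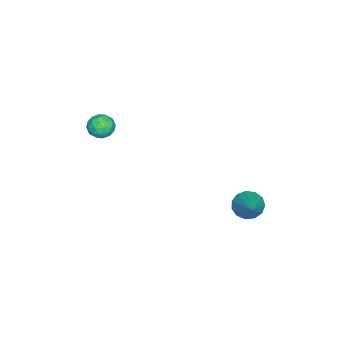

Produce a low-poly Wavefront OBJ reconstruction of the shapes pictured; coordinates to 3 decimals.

v -0.314 2.844 -2.369
v 0.153 2.886 -2.98
v 1.194 3.516 -1.171
v -0.043 3.272 -2.95
v -0.325 3.521 -2.735
v -0.604 3.556 -2.404
v -0.79 3.365 -2.062
v -0.825 3.008 -1.818
v -0.698 2.599 -1.749
v -0.449 2.268 -1.877
v -0.156 2.119 -2.161
v 0.086 2.201 -2.511
v 0.202 2.487 -2.817
v 1.822 -2.818 3.642
v 2.395 -2.793 3.27
v 1.585 -3.807 3.21
v 2.158 -3.782 2.838
v 2.194 -3.852 3.517
v 2.34 -3.24 3.784
v 1.64 -3.36 2.696
v 1.786 -2.748 2.963
v 2.282 -3.128 2.686
v 2.625 -3.432 3.193
v 1.355 -3.168 3.287
v 1.698 -3.472 3.794
v 2.129 -2.718 3.494
v 1.851 -3.882 2.986
v 1.872 -3.923 3.385
v 2.209 -3.908 3.166
v 2.097 -2.981 3.796
v 2.434 -2.966 3.578
v 2.316 -3.589 3.723
v 1.546 -3.634 2.902
v 1.883 -3.619 2.684
v 1.771 -2.692 3.314
v 2.108 -2.677 3.095
v 1.664 -3.011 2.757
v 2.4 -2.9 2.932
v 2.261 -3.482 2.678
v 1.956 -3.234 2.594
v 2.042 -2.874 2.751
v 2.601 -3.079 3.23
v 2.462 -3.661 2.976
v 2.483 -3.702 3.375
v 2.569 -3.342 3.532
v 2.535 -3.276 2.887
v 1.518 -2.939 3.504
v 1.379 -3.521 3.25
v 1.411 -3.258 2.948
v 1.497 -2.898 3.105
v 1.719 -3.118 3.802
v 1.58 -3.7 3.548
v 1.938 -3.726 3.729
v 2.024 -3.366 3.886
v 1.445 -3.324 3.593
f 2 1 4
f 2 4 3
f 4 1 5
f 4 5 3
f 5 1 6
f 5 6 3
f 6 1 7
f 6 7 3
f 7 1 8
f 7 8 3
f 8 1 9
f 8 9 3
f 9 1 10
f 9 10 3
f 10 1 11
f 10 11 3
f 11 1 12
f 11 12 3
f 12 1 13
f 12 13 3
f 13 1 2
f 13 2 3
f 14 51 30
f 51 25 54
f 30 54 19
f 51 54 30
f 14 30 26
f 30 19 31
f 26 31 15
f 30 31 26
f 14 26 35
f 26 15 36
f 35 36 21
f 26 36 35
f 14 35 47
f 35 21 50
f 47 50 24
f 35 50 47
f 14 47 51
f 47 24 55
f 51 55 25
f 47 55 51
f 15 31 42
f 31 19 45
f 42 45 23
f 31 45 42
f 19 54 32
f 54 25 53
f 32 53 18
f 54 53 32
f 25 55 52
f 55 24 48
f 52 48 16
f 55 48 52
f 24 50 49
f 50 21 37
f 49 37 20
f 50 37 49
f 21 36 41
f 36 15 38
f 41 38 22
f 36 38 41
f 17 43 29
f 43 23 44
f 29 44 18
f 43 44 29
f 17 29 27
f 29 18 28
f 27 28 16
f 29 28 27
f 17 27 34
f 27 16 33
f 34 33 20
f 27 33 34
f 17 34 39
f 34 20 40
f 39 40 22
f 34 40 39
f 17 39 43
f 39 22 46
f 43 46 23
f 39 46 43
f 18 44 32
f 44 23 45
f 32 45 19
f 44 45 32
f 16 28 52
f 28 18 53
f 52 53 25
f 28 53 52
f 20 33 49
f 33 16 48
f 49 48 24
f 33 48 49
f 22 40 41
f 40 20 37
f 41 37 21
f 40 37 41
f 23 46 42
f 46 22 38
f 42 38 15
f 46 38 42



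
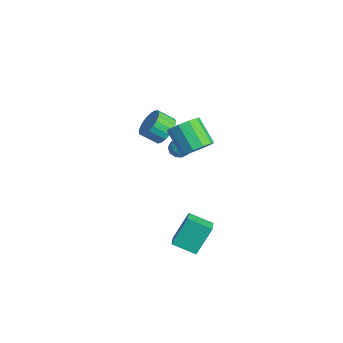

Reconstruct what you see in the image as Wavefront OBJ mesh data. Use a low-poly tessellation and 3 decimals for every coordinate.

v 1.054 -2.342 1.871
v 1.762 -2.282 2.697
v 0.255 -2.619 4.015
v -0.454 -2.678 3.189
v 1.524 -1.663 2.583
v 0.016 -1.999 3.9
v 1.106 -1.303 2.196
v -0.402 -1.639 3.514
v 0.668 -1.34 1.686
v -0.84 -1.676 3.003
v 0.377 -1.759 1.246
v -1.13 -2.096 2.563
v 0.345 -2.401 1.045
v -1.162 -2.738 2.363
v 0.584 -3.021 1.16
v -0.924 -3.357 2.477
v 1.002 -3.381 1.546
v -0.506 -3.717 2.864
v 1.44 -3.344 2.057
v -0.068 -3.68 3.374
v 1.73 -2.924 2.497
v 0.223 -3.261 3.814
v -3.718 -2.517 -0.017
v -2.72 -2.924 0.059
v -3.164 -3.87 0.832
v -4.162 -3.463 0.757
v -2.731 -2.637 0.404
v -3.175 -3.583 1.177
v -2.912 -2.329 0.677
v -3.356 -3.275 1.45
v -3.232 -2.054 0.829
v -3.676 -3 1.603
v -3.636 -1.859 0.836
v -4.08 -2.805 1.609
v -4.055 -1.777 0.695
v -4.499 -2.723 1.468
v -4.415 -1.824 0.431
v -4.859 -2.77 1.204
v -4.655 -1.991 0.089
v -5.099 -2.937 0.863
v -4.733 -2.248 -0.27
v -5.177 -3.194 0.503
v -4.635 -2.552 -0.586
v -5.079 -3.498 0.187
v -4.379 -2.85 -0.803
v -4.823 -3.796 -0.03
v -4.008 -3.09 -0.885
v -4.452 -4.036 -0.111
v -3.587 -3.232 -0.816
v -4.031 -4.178 -0.043
v -3.189 -3.249 -0.609
v -3.633 -4.195 0.164
v -2.883 -3.14 -0.299
v -3.327 -4.086 0.474
v 4.149 -5.286 -3.675
v 3.857 -4.138 -1.906
v 3.077 -4.762 -4.192
v 2.785 -3.614 -2.422
v 5.055 -4.066 -4.318
v 4.763 -2.918 -2.548
v 3.983 -3.542 -4.834
v 3.691 -2.394 -3.065
v -2.893 -1.899 -0.367
v -2.18 -1.752 -0.159
v -2.48 -2.548 -1.321
v -1.767 -2.401 -1.113
v -2.199 -2.856 -0.689
v -2.454 -2.455 -0.099
v -2.206 -1.845 -1.381
v -2.461 -1.444 -0.791
v -1.756 -1.718 -0.786
v -1.751 -2.343 -0.358
v -2.909 -1.957 -1.122
v -2.904 -2.582 -0.694
v -2.572 -1.768 -0.18
v -2.088 -2.532 -1.3
v -2.341 -2.799 -1.051
v -1.922 -2.713 -0.929
v -2.733 -2.182 -0.144
v -2.314 -2.095 -0.022
v -2.326 -2.744 -0.333
v -2.346 -2.205 -1.458
v -1.927 -2.118 -1.336
v -2.738 -1.587 -0.551
v -2.319 -1.501 -0.429
v -2.334 -1.556 -1.147
v -1.904 -1.662 -0.426
v -1.662 -2.044 -0.986
v -1.92 -1.717 -1.143
v -2.069 -1.481 -0.797
v -1.901 -2.029 -0.174
v -1.659 -2.411 -0.735
v -1.913 -2.679 -0.485
v -2.062 -2.443 -0.139
v -1.652 -2.01 -0.542
v -3.001 -1.889 -0.745
v -2.759 -2.271 -1.306
v -2.598 -1.857 -1.341
v -2.747 -1.621 -0.995
v -2.998 -2.256 -0.494
v -2.756 -2.638 -1.054
v -2.591 -2.819 -0.683
v -2.74 -2.583 -0.337
v -3.008 -2.29 -0.938
f 2 1 5
f 2 5 3
f 3 5 6
f 3 6 4
f 5 1 7
f 5 7 6
f 6 7 8
f 6 8 4
f 7 1 9
f 7 9 8
f 8 9 10
f 8 10 4
f 9 1 11
f 9 11 10
f 10 11 12
f 10 12 4
f 11 1 13
f 11 13 12
f 12 13 14
f 12 14 4
f 13 1 15
f 13 15 14
f 14 15 16
f 14 16 4
f 15 1 17
f 15 17 16
f 16 17 18
f 16 18 4
f 17 1 19
f 17 19 18
f 18 19 20
f 18 20 4
f 19 1 21
f 19 21 20
f 20 21 22
f 20 22 4
f 21 1 2
f 21 2 22
f 22 2 3
f 22 3 4
f 24 23 27
f 24 27 25
f 25 27 28
f 25 28 26
f 27 23 29
f 27 29 28
f 28 29 30
f 28 30 26
f 29 23 31
f 29 31 30
f 30 31 32
f 30 32 26
f 31 23 33
f 31 33 32
f 32 33 34
f 32 34 26
f 33 23 35
f 33 35 34
f 34 35 36
f 34 36 26
f 35 23 37
f 35 37 36
f 36 37 38
f 36 38 26
f 37 23 39
f 37 39 38
f 38 39 40
f 38 40 26
f 39 23 41
f 39 41 40
f 40 41 42
f 40 42 26
f 41 23 43
f 41 43 42
f 42 43 44
f 42 44 26
f 43 23 45
f 43 45 44
f 44 45 46
f 44 46 26
f 45 23 47
f 45 47 46
f 46 47 48
f 46 48 26
f 47 23 49
f 47 49 48
f 48 49 50
f 48 50 26
f 49 23 51
f 49 51 50
f 50 51 52
f 50 52 26
f 51 23 53
f 51 53 52
f 52 53 54
f 52 54 26
f 53 23 24
f 53 24 54
f 54 24 25
f 54 25 26
f 56 58 55
f 59 56 55
f 55 58 57
f 57 59 55
f 56 62 58
f 60 56 59
f 60 62 56
f 58 62 57
f 61 59 57
f 57 62 61
f 61 60 59
f 62 60 61
f 63 100 79
f 100 74 103
f 79 103 68
f 100 103 79
f 63 79 75
f 79 68 80
f 75 80 64
f 79 80 75
f 63 75 84
f 75 64 85
f 84 85 70
f 75 85 84
f 63 84 96
f 84 70 99
f 96 99 73
f 84 99 96
f 63 96 100
f 96 73 104
f 100 104 74
f 96 104 100
f 64 80 91
f 80 68 94
f 91 94 72
f 80 94 91
f 68 103 81
f 103 74 102
f 81 102 67
f 103 102 81
f 74 104 101
f 104 73 97
f 101 97 65
f 104 97 101
f 73 99 98
f 99 70 86
f 98 86 69
f 99 86 98
f 70 85 90
f 85 64 87
f 90 87 71
f 85 87 90
f 66 92 78
f 92 72 93
f 78 93 67
f 92 93 78
f 66 78 76
f 78 67 77
f 76 77 65
f 78 77 76
f 66 76 83
f 76 65 82
f 83 82 69
f 76 82 83
f 66 83 88
f 83 69 89
f 88 89 71
f 83 89 88
f 66 88 92
f 88 71 95
f 92 95 72
f 88 95 92
f 67 93 81
f 93 72 94
f 81 94 68
f 93 94 81
f 65 77 101
f 77 67 102
f 101 102 74
f 77 102 101
f 69 82 98
f 82 65 97
f 98 97 73
f 82 97 98
f 71 89 90
f 89 69 86
f 90 86 70
f 89 86 90
f 72 95 91
f 95 71 87
f 91 87 64
f 95 87 91



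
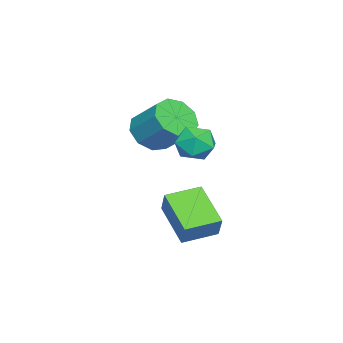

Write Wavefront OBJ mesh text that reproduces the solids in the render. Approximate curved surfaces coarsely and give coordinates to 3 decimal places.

v -1.747 1.013 2.135
v -1.421 0.451 2.686
v -2.559 0.029 1.614
v -2.233 -0.533 2.165
v -2.731 0.099 2.445
v -2.229 0.706 2.768
v -1.751 -0.226 1.532
v -1.249 0.381 1.855
v -1.423 -0.315 2.313
v -2.028 -0.114 2.878
v -1.952 0.594 1.422
v -2.557 0.795 1.987
v -1.406 0.556 -0.334
v -0.886 0.861 0.598
v -0.324 1.682 -1.306
v 0.196 1.987 -0.374
v -0.496 -0.467 -0.506
v 0.024 -0.162 0.426
v 0.586 0.659 -1.478
v 1.106 0.964 -0.546
v -3.903 -2.137 1.582
v -3.166 -2.684 1.864
v -2.721 -1.53 2.94
v -3.457 -0.983 2.658
v -2.98 -2.295 1.369
v -2.534 -1.141 2.445
v -3.226 -1.831 0.974
v -2.78 -0.677 2.05
v -3.788 -1.511 0.863
v -3.343 -0.357 1.939
v -4.404 -1.484 1.089
v -3.959 -0.329 2.165
v -4.786 -1.762 1.545
v -4.34 -0.608 2.622
v -4.754 -2.216 2.019
v -4.308 -1.062 3.095
v -4.324 -2.633 2.288
v -3.878 -1.479 3.364
v -3.697 -2.818 2.227
v -3.251 -1.664 3.303
f 1 12 6
f 1 6 2
f 1 2 8
f 1 8 11
f 1 11 12
f 2 6 10
f 6 12 5
f 12 11 3
f 11 8 7
f 8 2 9
f 4 10 5
f 4 5 3
f 4 3 7
f 4 7 9
f 4 9 10
f 5 10 6
f 3 5 12
f 7 3 11
f 9 7 8
f 10 9 2
f 14 16 13
f 17 14 13
f 13 16 15
f 15 17 13
f 14 20 16
f 18 14 17
f 18 20 14
f 16 20 15
f 19 17 15
f 15 20 19
f 19 18 17
f 20 18 19
f 22 21 25
f 22 25 23
f 23 25 26
f 23 26 24
f 25 21 27
f 25 27 26
f 26 27 28
f 26 28 24
f 27 21 29
f 27 29 28
f 28 29 30
f 28 30 24
f 29 21 31
f 29 31 30
f 30 31 32
f 30 32 24
f 31 21 33
f 31 33 32
f 32 33 34
f 32 34 24
f 33 21 35
f 33 35 34
f 34 35 36
f 34 36 24
f 35 21 37
f 35 37 36
f 36 37 38
f 36 38 24
f 37 21 39
f 37 39 38
f 38 39 40
f 38 40 24
f 39 21 22
f 39 22 40
f 40 22 23
f 40 23 24



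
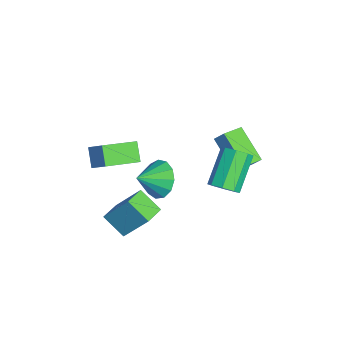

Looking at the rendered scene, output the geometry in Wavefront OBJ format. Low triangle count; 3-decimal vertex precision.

v -1.078 -3.104 -1.263
v -1.902 -3.174 -0.436
v -1.86 -1.375 -1.896
v -2.684 -1.446 -1.069
v -0.356 -2.494 -0.491
v -1.18 -2.565 0.336
v -1.138 -0.766 -1.124
v -1.962 -0.836 -0.297
v 3.555 -0.401 2.197
v 4.174 -0.634 1.407
v 4.005 -1.459 2.863
v 4.478 -0.284 1.757
v 4.49 0.028 2.245
v 4.204 0.205 2.719
v 3.712 0.189 3.026
v 3.17 -0.014 3.071
v 2.75 -0.34 2.837
v 2.586 -0.685 2.401
v 2.729 -0.94 1.899
v 3.134 -1.023 1.492
v 3.673 -0.909 1.309
v 4.496 2.363 2.118
v 5.049 2.754 2.439
v 3.717 3.549 3.764
v 3.164 3.157 3.442
v 4.796 3.042 2.012
v 3.464 3.837 3.336
v 4.367 2.932 1.647
v 3.035 3.726 2.971
v 4.014 2.488 1.557
v 2.681 3.283 2.882
v 3.943 1.971 1.796
v 2.611 2.766 3.121
v 4.196 1.683 2.224
v 2.864 2.478 3.548
v 4.625 1.794 2.589
v 3.293 2.588 3.913
v 4.979 2.237 2.678
v 3.646 3.032 4.003
v 1.024 2.422 2.382
v 1.324 2.829 3.014
v 0.343 3.336 2.118
v 0.643 3.743 2.751
v 2.457 3.157 1.229
v 2.757 3.564 1.862
v 1.776 4.071 0.966
v 2.076 4.478 1.598
v 2.201 -2.845 -1.773
v 2.734 -1.735 -0.171
v 1.271 -2.171 -1.931
v 1.803 -1.061 -0.329
v 2.957 -1.999 -2.611
v 3.489 -0.889 -1.009
v 2.026 -1.325 -2.769
v 2.559 -0.215 -1.167
f 2 4 1
f 5 2 1
f 1 4 3
f 3 5 1
f 2 8 4
f 6 2 5
f 6 8 2
f 4 8 3
f 7 5 3
f 3 8 7
f 7 6 5
f 8 6 7
f 10 9 12
f 10 12 11
f 12 9 13
f 12 13 11
f 13 9 14
f 13 14 11
f 14 9 15
f 14 15 11
f 15 9 16
f 15 16 11
f 16 9 17
f 16 17 11
f 17 9 18
f 17 18 11
f 18 9 19
f 18 19 11
f 19 9 20
f 19 20 11
f 20 9 21
f 20 21 11
f 21 9 10
f 21 10 11
f 23 22 26
f 23 26 24
f 24 26 27
f 24 27 25
f 26 22 28
f 26 28 27
f 27 28 29
f 27 29 25
f 28 22 30
f 28 30 29
f 29 30 31
f 29 31 25
f 30 22 32
f 30 32 31
f 31 32 33
f 31 33 25
f 32 22 34
f 32 34 33
f 33 34 35
f 33 35 25
f 34 22 36
f 34 36 35
f 35 36 37
f 35 37 25
f 36 22 38
f 36 38 37
f 37 38 39
f 37 39 25
f 38 22 23
f 38 23 39
f 39 23 24
f 39 24 25
f 41 43 40
f 44 41 40
f 40 43 42
f 42 44 40
f 41 47 43
f 45 41 44
f 45 47 41
f 43 47 42
f 46 44 42
f 42 47 46
f 46 45 44
f 47 45 46
f 49 51 48
f 52 49 48
f 48 51 50
f 50 52 48
f 49 55 51
f 53 49 52
f 53 55 49
f 51 55 50
f 54 52 50
f 50 55 54
f 54 53 52
f 55 53 54



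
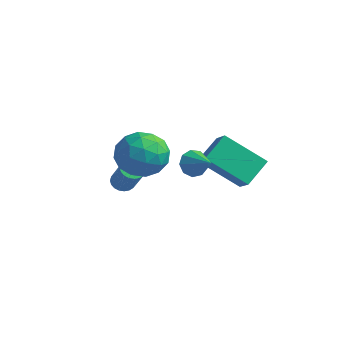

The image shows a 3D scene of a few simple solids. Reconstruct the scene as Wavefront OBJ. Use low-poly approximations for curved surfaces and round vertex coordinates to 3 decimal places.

v 3.424 1.094 0.186
v 1.983 0.267 1.404
v 3.414 2.233 0.948
v 1.973 1.406 2.166
v 4.167 0.694 0.794
v 2.726 -0.133 2.012
v 4.157 1.833 1.556
v 2.716 1.006 2.774
v 0.516 -0.566 1.081
v 1.215 -0.424 1.965
v -0.095 -2.136 1.815
v 0.604 -1.994 2.699
v -0.285 -1.301 2.562
v 0.092 -0.331 2.108
v 1.028 -2.229 1.672
v 1.405 -1.259 1.218
v 1.531 -1.452 2.33
v 0.719 -0.879 2.88
v 0.401 -1.681 0.9
v -0.411 -1.108 1.45
v 0.919 -0.357 1.458
v 0.201 -2.203 2.322
v -0.322 -1.796 2.241
v 0.089 -1.712 2.76
v 0.259 -0.303 1.543
v 0.67 -0.219 2.062
v -0.212 -0.735 2.413
v 0.45 -2.341 1.718
v 0.861 -2.257 2.237
v 1.031 -0.848 1.02
v 1.442 -0.764 1.539
v 1.332 -1.825 1.367
v 1.516 -0.878 2.193
v 1.157 -1.801 2.624
v 1.406 -1.939 2.021
v 1.628 -1.368 1.754
v 1.039 -0.541 2.516
v 0.68 -1.464 2.947
v 0.157 -1.057 2.867
v 0.379 -0.487 2.6
v 1.225 -1.145 2.731
v 0.44 -1.096 0.833
v 0.081 -2.019 1.264
v 0.741 -2.073 1.18
v 0.963 -1.503 0.913
v -0.037 -0.759 1.156
v -0.396 -1.682 1.587
v -0.508 -1.192 2.026
v -0.286 -0.621 1.759
v -0.105 -1.415 1.049
v 3.358 -1.477 2.578
v 3.55 -1.782 2.062
v 4.402 -1.703 3.102
v 3.654 -1.365 2.034
v 3.619 -1 2.261
v 3.462 -0.859 2.636
v 3.256 -1.007 2.985
v 3.097 -1.375 3.143
v 3.06 -1.791 3.037
v 3.163 -2.061 2.717
v 3.356 -2.057 2.332
v -1.585 -0.104 -1.014
v -1.179 -0.168 -1.332
v -0.249 -0.56 -0.064
v -0.655 -0.496 0.254
v -1.162 0.041 -1.279
v -0.232 -0.35 -0.012
v -1.219 0.225 -1.181
v -0.289 -0.166 0.087
v -1.339 0.352 -1.053
v -0.409 -0.039 0.214
v -1.501 0.4 -0.919
v -0.571 0.009 0.348
v -1.678 0.361 -0.801
v -0.748 -0.03 0.466
v -1.839 0.242 -0.72
v -0.909 -0.15 0.547
v -1.956 0.062 -0.69
v -1.026 -0.329 0.578
v -2.009 -0.146 -0.715
v -1.079 -0.537 0.552
v -1.988 -0.347 -0.793
v -1.058 -0.738 0.475
v -1.898 -0.506 -0.908
v -0.968 -0.897 0.359
v -1.754 -0.595 -1.042
v -0.824 -0.987 0.226
v -1.58 -0.6 -1.17
v -0.65 -0.991 0.097
v -1.407 -0.519 -1.272
v -0.477 -0.91 -0.005
v -1.265 -0.366 -1.329
v -0.335 -0.758 -0.062
f 2 4 1
f 5 2 1
f 1 4 3
f 3 5 1
f 2 8 4
f 6 2 5
f 6 8 2
f 4 8 3
f 7 5 3
f 3 8 7
f 7 6 5
f 8 6 7
f 9 46 25
f 46 20 49
f 25 49 14
f 46 49 25
f 9 25 21
f 25 14 26
f 21 26 10
f 25 26 21
f 9 21 30
f 21 10 31
f 30 31 16
f 21 31 30
f 9 30 42
f 30 16 45
f 42 45 19
f 30 45 42
f 9 42 46
f 42 19 50
f 46 50 20
f 42 50 46
f 10 26 37
f 26 14 40
f 37 40 18
f 26 40 37
f 14 49 27
f 49 20 48
f 27 48 13
f 49 48 27
f 20 50 47
f 50 19 43
f 47 43 11
f 50 43 47
f 19 45 44
f 45 16 32
f 44 32 15
f 45 32 44
f 16 31 36
f 31 10 33
f 36 33 17
f 31 33 36
f 12 38 24
f 38 18 39
f 24 39 13
f 38 39 24
f 12 24 22
f 24 13 23
f 22 23 11
f 24 23 22
f 12 22 29
f 22 11 28
f 29 28 15
f 22 28 29
f 12 29 34
f 29 15 35
f 34 35 17
f 29 35 34
f 12 34 38
f 34 17 41
f 38 41 18
f 34 41 38
f 13 39 27
f 39 18 40
f 27 40 14
f 39 40 27
f 11 23 47
f 23 13 48
f 47 48 20
f 23 48 47
f 15 28 44
f 28 11 43
f 44 43 19
f 28 43 44
f 17 35 36
f 35 15 32
f 36 32 16
f 35 32 36
f 18 41 37
f 41 17 33
f 37 33 10
f 41 33 37
f 52 51 54
f 52 54 53
f 54 51 55
f 54 55 53
f 55 51 56
f 55 56 53
f 56 51 57
f 56 57 53
f 57 51 58
f 57 58 53
f 58 51 59
f 58 59 53
f 59 51 60
f 59 60 53
f 60 51 61
f 60 61 53
f 61 51 52
f 61 52 53
f 63 62 66
f 63 66 64
f 64 66 67
f 64 67 65
f 66 62 68
f 66 68 67
f 67 68 69
f 67 69 65
f 68 62 70
f 68 70 69
f 69 70 71
f 69 71 65
f 70 62 72
f 70 72 71
f 71 72 73
f 71 73 65
f 72 62 74
f 72 74 73
f 73 74 75
f 73 75 65
f 74 62 76
f 74 76 75
f 75 76 77
f 75 77 65
f 76 62 78
f 76 78 77
f 77 78 79
f 77 79 65
f 78 62 80
f 78 80 79
f 79 80 81
f 79 81 65
f 80 62 82
f 80 82 81
f 81 82 83
f 81 83 65
f 82 62 84
f 82 84 83
f 83 84 85
f 83 85 65
f 84 62 86
f 84 86 85
f 85 86 87
f 85 87 65
f 86 62 88
f 86 88 87
f 87 88 89
f 87 89 65
f 88 62 90
f 88 90 89
f 89 90 91
f 89 91 65
f 90 62 92
f 90 92 91
f 91 92 93
f 91 93 65
f 92 62 63
f 92 63 93
f 93 63 64
f 93 64 65



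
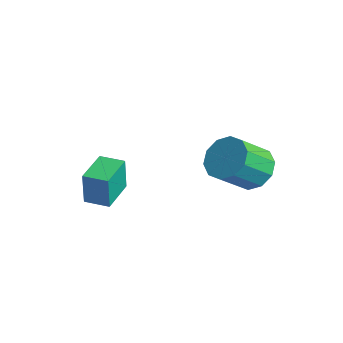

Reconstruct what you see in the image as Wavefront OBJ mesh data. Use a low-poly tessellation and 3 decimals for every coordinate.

v 0.414 3.605 2.581
v 1.407 3.78 2.736
v 1.458 2.491 3.873
v 0.466 2.315 3.719
v 1.081 4.13 3.147
v 1.132 2.841 4.284
v 0.501 4.279 3.342
v 0.552 2.99 4.479
v -0.113 4.17 3.246
v -0.062 2.881 4.384
v -0.525 3.846 2.897
v -0.474 2.557 4.034
v -0.578 3.429 2.427
v -0.527 2.14 3.564
v -0.252 3.079 2.016
v -0.201 1.79 3.153
v 0.328 2.93 1.821
v 0.379 1.641 2.958
v 0.942 3.039 1.916
v 0.993 1.75 3.054
v 1.354 3.363 2.266
v 1.405 2.074 3.403
v -3.615 -0.65 0.973
v -3.582 -0.709 2.472
v -2.765 -0.033 0.979
v -2.732 -0.093 2.478
v -2.688 -1.927 0.902
v -2.655 -1.987 2.401
v -1.838 -1.311 0.908
v -1.805 -1.37 2.407
f 2 1 5
f 2 5 3
f 3 5 6
f 3 6 4
f 5 1 7
f 5 7 6
f 6 7 8
f 6 8 4
f 7 1 9
f 7 9 8
f 8 9 10
f 8 10 4
f 9 1 11
f 9 11 10
f 10 11 12
f 10 12 4
f 11 1 13
f 11 13 12
f 12 13 14
f 12 14 4
f 13 1 15
f 13 15 14
f 14 15 16
f 14 16 4
f 15 1 17
f 15 17 16
f 16 17 18
f 16 18 4
f 17 1 19
f 17 19 18
f 18 19 20
f 18 20 4
f 19 1 21
f 19 21 20
f 20 21 22
f 20 22 4
f 21 1 2
f 21 2 22
f 22 2 3
f 22 3 4
f 24 26 23
f 27 24 23
f 23 26 25
f 25 27 23
f 24 30 26
f 28 24 27
f 28 30 24
f 26 30 25
f 29 27 25
f 25 30 29
f 29 28 27
f 30 28 29



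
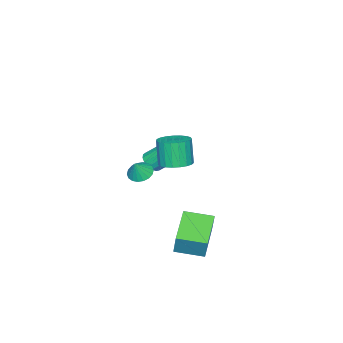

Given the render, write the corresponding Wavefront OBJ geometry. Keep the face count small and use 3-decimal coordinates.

v 2.747 0.651 2.913
v 3.332 0.035 2.894
v 3.037 -0.288 4.308
v 2.453 0.329 4.327
v 3.523 0.314 2.998
v 3.228 -0.009 4.412
v 3.58 0.651 3.087
v 3.285 0.328 4.501
v 3.492 0.988 3.145
v 3.197 0.666 4.559
v 3.276 1.268 3.164
v 2.981 0.945 4.578
v 2.969 1.44 3.139
v 2.674 1.118 4.553
v 2.623 1.476 3.075
v 2.328 1.154 4.489
v 2.299 1.37 2.983
v 2.004 1.047 4.397
v 2.052 1.139 2.879
v 1.757 0.817 4.293
v 1.926 0.824 2.781
v 1.631 0.501 4.195
v 1.941 0.479 2.706
v 1.646 0.157 4.12
v 2.096 0.164 2.666
v 1.801 -0.159 4.08
v 2.364 -0.067 2.669
v 2.069 -0.39 4.083
v 2.698 -0.174 2.714
v 2.403 -0.496 4.128
v 3.04 -0.138 2.794
v 2.745 -0.46 4.208
v -1.832 -4.079 -1.149
v -1.229 -4.105 -0.859
v -1.604 -3.246 -0.002
v -2.208 -3.221 -0.291
v -1.199 -3.873 -1.078
v -1.574 -3.014 -0.221
v -1.314 -3.688 -1.314
v -1.689 -2.829 -0.457
v -1.548 -3.593 -1.511
v -1.923 -2.734 -0.654
v -1.847 -3.609 -1.626
v -2.223 -2.751 -0.769
v -2.143 -3.733 -1.631
v -2.518 -2.875 -0.774
v -2.368 -3.937 -1.526
v -2.743 -3.078 -0.668
v -2.469 -4.173 -1.334
v -2.845 -3.314 -0.477
v -2.425 -4.387 -1.1
v -2.801 -3.529 -0.243
v -2.246 -4.531 -0.877
v -2.621 -3.673 -0.019
v -1.971 -4.572 -0.716
v -2.346 -3.713 0.141
v -1.665 -4.499 -0.654
v -2.04 -3.641 0.203
v -1.397 -4.331 -0.706
v -1.772 -3.472 0.151
v 3.015 1.14 -1.066
v 3.246 1.438 0.115
v 2.342 2.475 -1.271
v 2.573 2.774 -0.09
v 4.827 1.966 -1.63
v 5.058 2.265 -0.449
v 4.154 3.302 -1.835
v 4.385 3.6 -0.654
v -0.407 -3.763 -1.04
v -0.065 -4.354 -1.236
v 0.107 -3.757 -0.16
v 0.122 -4.124 -1.347
v 0.204 -3.823 -1.397
v 0.165 -3.511 -1.376
v 0.013 -3.248 -1.289
v -0.223 -3.087 -1.153
v -0.494 -3.06 -0.994
v -0.749 -3.172 -0.845
v -0.936 -3.402 -0.734
v -1.018 -3.703 -0.684
v -0.979 -4.016 -0.704
v -0.827 -4.279 -0.791
v -0.592 -4.439 -0.928
v -0.32 -4.466 -1.086
f 2 1 5
f 2 5 3
f 3 5 6
f 3 6 4
f 5 1 7
f 5 7 6
f 6 7 8
f 6 8 4
f 7 1 9
f 7 9 8
f 8 9 10
f 8 10 4
f 9 1 11
f 9 11 10
f 10 11 12
f 10 12 4
f 11 1 13
f 11 13 12
f 12 13 14
f 12 14 4
f 13 1 15
f 13 15 14
f 14 15 16
f 14 16 4
f 15 1 17
f 15 17 16
f 16 17 18
f 16 18 4
f 17 1 19
f 17 19 18
f 18 19 20
f 18 20 4
f 19 1 21
f 19 21 20
f 20 21 22
f 20 22 4
f 21 1 23
f 21 23 22
f 22 23 24
f 22 24 4
f 23 1 25
f 23 25 24
f 24 25 26
f 24 26 4
f 25 1 27
f 25 27 26
f 26 27 28
f 26 28 4
f 27 1 29
f 27 29 28
f 28 29 30
f 28 30 4
f 29 1 31
f 29 31 30
f 30 31 32
f 30 32 4
f 31 1 2
f 31 2 32
f 32 2 3
f 32 3 4
f 34 33 37
f 34 37 35
f 35 37 38
f 35 38 36
f 37 33 39
f 37 39 38
f 38 39 40
f 38 40 36
f 39 33 41
f 39 41 40
f 40 41 42
f 40 42 36
f 41 33 43
f 41 43 42
f 42 43 44
f 42 44 36
f 43 33 45
f 43 45 44
f 44 45 46
f 44 46 36
f 45 33 47
f 45 47 46
f 46 47 48
f 46 48 36
f 47 33 49
f 47 49 48
f 48 49 50
f 48 50 36
f 49 33 51
f 49 51 50
f 50 51 52
f 50 52 36
f 51 33 53
f 51 53 52
f 52 53 54
f 52 54 36
f 53 33 55
f 53 55 54
f 54 55 56
f 54 56 36
f 55 33 57
f 55 57 56
f 56 57 58
f 56 58 36
f 57 33 59
f 57 59 58
f 58 59 60
f 58 60 36
f 59 33 34
f 59 34 60
f 60 34 35
f 60 35 36
f 62 64 61
f 65 62 61
f 61 64 63
f 63 65 61
f 62 68 64
f 66 62 65
f 66 68 62
f 64 68 63
f 67 65 63
f 63 68 67
f 67 66 65
f 68 66 67
f 70 69 72
f 70 72 71
f 72 69 73
f 72 73 71
f 73 69 74
f 73 74 71
f 74 69 75
f 74 75 71
f 75 69 76
f 75 76 71
f 76 69 77
f 76 77 71
f 77 69 78
f 77 78 71
f 78 69 79
f 78 79 71
f 79 69 80
f 79 80 71
f 80 69 81
f 80 81 71
f 81 69 82
f 81 82 71
f 82 69 83
f 82 83 71
f 83 69 84
f 83 84 71
f 84 69 70
f 84 70 71



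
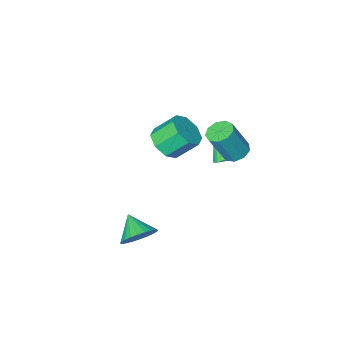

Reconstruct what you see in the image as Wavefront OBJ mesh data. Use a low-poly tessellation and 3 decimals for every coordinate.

v -3.341 2.942 1.858
v -2.763 2.565 1.54
v -1.901 2.381 3.324
v -2.479 2.758 3.642
v -2.662 3.075 1.544
v -1.8 2.891 3.328
v -2.879 3.523 1.694
v -2.017 3.339 3.479
v -3.312 3.699 1.922
v -2.45 3.515 3.706
v -3.759 3.521 2.119
v -2.896 3.337 3.903
v -4.01 3.072 2.195
v -3.148 2.888 3.979
v -3.948 2.562 2.112
v -3.086 2.378 3.896
v -3.603 2.23 1.911
v -2.74 2.046 3.695
v -3.134 2.231 1.685
v -2.272 2.047 3.469
v 2.232 2.957 -2.177
v 2.93 2.531 -2.734
v 2.148 1.783 -1.383
v 3.145 2.7 -2.461
v 3.22 2.909 -2.145
v 3.145 3.125 -1.833
v 2.931 3.315 -1.574
v 2.61 3.451 -1.407
v 2.232 3.512 -1.357
v 1.854 3.488 -1.431
v 1.533 3.384 -1.62
v 1.319 3.214 -1.893
v 1.243 3.006 -2.209
v 1.318 2.79 -2.52
v 1.532 2.6 -2.78
v 1.853 2.464 -2.947
v 2.231 2.403 -2.997
v 2.609 2.427 -2.922
v -3.809 1.188 -0.396
v -3.284 1.034 -0.453
v -3.971 0.012 1.276
v -3.263 1.208 -0.329
v -3.325 1.378 -0.215
v -3.461 1.52 -0.128
v -3.65 1.611 -0.082
v -3.863 1.638 -0.084
v -4.068 1.597 -0.133
v -4.233 1.493 -0.222
v -4.334 1.342 -0.338
v -4.354 1.169 -0.462
v -4.292 0.998 -0.576
v -4.156 0.856 -0.663
v -3.968 0.765 -0.709
v -3.755 0.738 -0.707
v -3.55 0.78 -0.658
v -3.385 0.884 -0.569
v 0.186 2.052 3.427
v 0.988 2.466 3.859
v 0.095 3.081 4.925
v -0.706 2.668 4.493
v 0.672 2.921 3.332
v -0.22 3.537 4.398
v 0.071 2.868 2.86
v -0.821 3.483 3.926
v -0.462 2.337 2.721
v -1.354 2.952 3.786
v -0.615 1.639 2.995
v -1.508 2.254 4.061
v -0.3 1.183 3.522
v -1.192 1.799 4.588
v 0.301 1.237 3.994
v -0.591 1.852 5.06
v 0.834 1.768 4.134
v -0.058 2.383 5.199
f 2 1 5
f 2 5 3
f 3 5 6
f 3 6 4
f 5 1 7
f 5 7 6
f 6 7 8
f 6 8 4
f 7 1 9
f 7 9 8
f 8 9 10
f 8 10 4
f 9 1 11
f 9 11 10
f 10 11 12
f 10 12 4
f 11 1 13
f 11 13 12
f 12 13 14
f 12 14 4
f 13 1 15
f 13 15 14
f 14 15 16
f 14 16 4
f 15 1 17
f 15 17 16
f 16 17 18
f 16 18 4
f 17 1 19
f 17 19 18
f 18 19 20
f 18 20 4
f 19 1 2
f 19 2 20
f 20 2 3
f 20 3 4
f 22 21 24
f 22 24 23
f 24 21 25
f 24 25 23
f 25 21 26
f 25 26 23
f 26 21 27
f 26 27 23
f 27 21 28
f 27 28 23
f 28 21 29
f 28 29 23
f 29 21 30
f 29 30 23
f 30 21 31
f 30 31 23
f 31 21 32
f 31 32 23
f 32 21 33
f 32 33 23
f 33 21 34
f 33 34 23
f 34 21 35
f 34 35 23
f 35 21 36
f 35 36 23
f 36 21 37
f 36 37 23
f 37 21 38
f 37 38 23
f 38 21 22
f 38 22 23
f 40 39 42
f 40 42 41
f 42 39 43
f 42 43 41
f 43 39 44
f 43 44 41
f 44 39 45
f 44 45 41
f 45 39 46
f 45 46 41
f 46 39 47
f 46 47 41
f 47 39 48
f 47 48 41
f 48 39 49
f 48 49 41
f 49 39 50
f 49 50 41
f 50 39 51
f 50 51 41
f 51 39 52
f 51 52 41
f 52 39 53
f 52 53 41
f 53 39 54
f 53 54 41
f 54 39 55
f 54 55 41
f 55 39 56
f 55 56 41
f 56 39 40
f 56 40 41
f 58 57 61
f 58 61 59
f 59 61 62
f 59 62 60
f 61 57 63
f 61 63 62
f 62 63 64
f 62 64 60
f 63 57 65
f 63 65 64
f 64 65 66
f 64 66 60
f 65 57 67
f 65 67 66
f 66 67 68
f 66 68 60
f 67 57 69
f 67 69 68
f 68 69 70
f 68 70 60
f 69 57 71
f 69 71 70
f 70 71 72
f 70 72 60
f 71 57 73
f 71 73 72
f 72 73 74
f 72 74 60
f 73 57 58
f 73 58 74
f 74 58 59
f 74 59 60



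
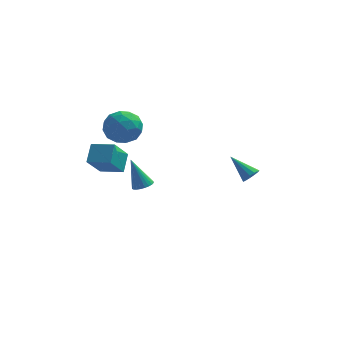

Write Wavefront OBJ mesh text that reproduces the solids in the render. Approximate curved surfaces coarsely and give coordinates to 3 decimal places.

v -2.229 0.585 -3.561
v -1.758 1.038 -3.468
v -2.931 0.935 -1.699
v -1.947 1.182 -3.567
v -2.179 1.235 -3.664
v -2.419 1.19 -3.746
v -2.63 1.052 -3.8
v -2.78 0.843 -3.817
v -2.846 0.595 -3.795
v -2.818 0.346 -3.738
v -2.701 0.133 -3.654
v -2.511 -0.011 -3.555
v -2.279 -0.065 -3.458
v -2.039 -0.019 -3.376
v -1.828 0.119 -3.322
v -1.678 0.327 -3.305
v -1.612 0.575 -3.326
v -1.64 0.825 -3.384
v -3.548 0.451 2.458
v -2.4 0.121 2.363
v -4.04 -0.881 1.137
v -2.892 -1.211 1.042
v -3.501 -1.444 2.048
v -3.197 -0.62 2.864
v -3.243 -0.14 0.636
v -2.939 0.684 1.452
v -2.211 -0.244 1.237
v -2.371 -1.05 2.11
v -4.069 0.29 1.39
v -4.229 -0.516 2.263
v -2.931 0.403 2.526
v -3.509 -1.163 0.974
v -3.867 -1.3 1.565
v -3.192 -1.494 1.509
v -3.4 -0.033 2.821
v -2.725 -0.227 2.765
v -3.372 -1.147 2.58
v -3.715 -0.533 0.735
v -3.04 -0.727 0.679
v -3.248 0.734 1.991
v -2.573 0.54 1.935
v -3.068 0.387 0.92
v -2.145 -0.006 1.809
v -2.434 -0.789 1.033
v -2.64 -0.159 0.794
v -2.462 0.325 1.273
v -2.239 -0.479 2.322
v -2.528 -1.263 1.546
v -2.886 -1.399 2.137
v -2.708 -0.915 2.616
v -2.128 -0.694 1.66
v -3.912 0.503 1.954
v -4.201 -0.281 1.178
v -3.732 0.155 0.884
v -3.554 0.639 1.363
v -4.006 0.029 2.467
v -4.295 -0.754 1.691
v -3.978 -1.085 2.227
v -3.8 -0.601 2.706
v -4.312 -0.066 1.84
v 3.981 -3.938 0.314
v 4.345 -3.977 0.764
v 2.839 -3.162 1.306
v 4.411 -3.693 0.617
v 4.34 -3.486 0.374
v 4.155 -3.423 0.112
v 3.915 -3.523 -0.086
v 3.696 -3.755 -0.157
v 3.568 -4.045 -0.078
v 3.57 -4.301 0.125
v 3.703 -4.442 0.388
v 3.925 -4.422 0.628
v 4.164 -4.249 0.768
v -4.765 -4.415 1.34
v -4.621 -3.441 2.157
v -4.175 -3.353 -0.029
v -4.031 -2.379 0.788
v -3.449 -4.821 1.592
v -3.305 -3.847 2.409
v -2.859 -3.759 0.223
v -2.715 -2.785 1.04
f 2 1 4
f 2 4 3
f 4 1 5
f 4 5 3
f 5 1 6
f 5 6 3
f 6 1 7
f 6 7 3
f 7 1 8
f 7 8 3
f 8 1 9
f 8 9 3
f 9 1 10
f 9 10 3
f 10 1 11
f 10 11 3
f 11 1 12
f 11 12 3
f 12 1 13
f 12 13 3
f 13 1 14
f 13 14 3
f 14 1 15
f 14 15 3
f 15 1 16
f 15 16 3
f 16 1 17
f 16 17 3
f 17 1 18
f 17 18 3
f 18 1 2
f 18 2 3
f 19 56 35
f 56 30 59
f 35 59 24
f 56 59 35
f 19 35 31
f 35 24 36
f 31 36 20
f 35 36 31
f 19 31 40
f 31 20 41
f 40 41 26
f 31 41 40
f 19 40 52
f 40 26 55
f 52 55 29
f 40 55 52
f 19 52 56
f 52 29 60
f 56 60 30
f 52 60 56
f 20 36 47
f 36 24 50
f 47 50 28
f 36 50 47
f 24 59 37
f 59 30 58
f 37 58 23
f 59 58 37
f 30 60 57
f 60 29 53
f 57 53 21
f 60 53 57
f 29 55 54
f 55 26 42
f 54 42 25
f 55 42 54
f 26 41 46
f 41 20 43
f 46 43 27
f 41 43 46
f 22 48 34
f 48 28 49
f 34 49 23
f 48 49 34
f 22 34 32
f 34 23 33
f 32 33 21
f 34 33 32
f 22 32 39
f 32 21 38
f 39 38 25
f 32 38 39
f 22 39 44
f 39 25 45
f 44 45 27
f 39 45 44
f 22 44 48
f 44 27 51
f 48 51 28
f 44 51 48
f 23 49 37
f 49 28 50
f 37 50 24
f 49 50 37
f 21 33 57
f 33 23 58
f 57 58 30
f 33 58 57
f 25 38 54
f 38 21 53
f 54 53 29
f 38 53 54
f 27 45 46
f 45 25 42
f 46 42 26
f 45 42 46
f 28 51 47
f 51 27 43
f 47 43 20
f 51 43 47
f 62 61 64
f 62 64 63
f 64 61 65
f 64 65 63
f 65 61 66
f 65 66 63
f 66 61 67
f 66 67 63
f 67 61 68
f 67 68 63
f 68 61 69
f 68 69 63
f 69 61 70
f 69 70 63
f 70 61 71
f 70 71 63
f 71 61 72
f 71 72 63
f 72 61 73
f 72 73 63
f 73 61 62
f 73 62 63
f 75 77 74
f 78 75 74
f 74 77 76
f 76 78 74
f 75 81 77
f 79 75 78
f 79 81 75
f 77 81 76
f 80 78 76
f 76 81 80
f 80 79 78
f 81 79 80

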